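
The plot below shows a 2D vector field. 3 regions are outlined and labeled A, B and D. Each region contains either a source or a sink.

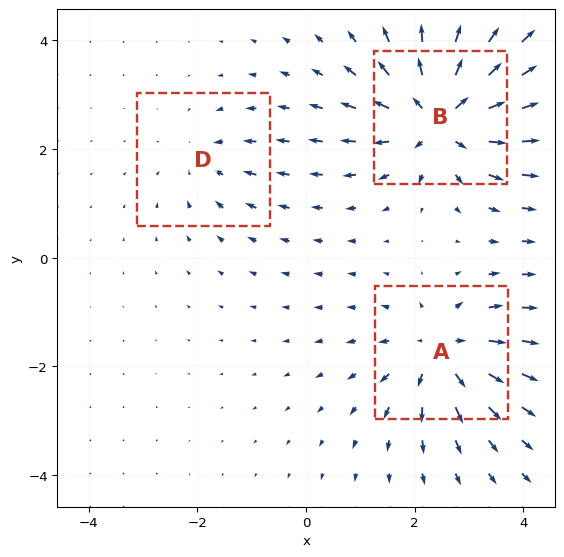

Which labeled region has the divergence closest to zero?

D

Divergence at each region's feature centre — A: about +4, B: about +6, D: about -2. Region D is closest to zero.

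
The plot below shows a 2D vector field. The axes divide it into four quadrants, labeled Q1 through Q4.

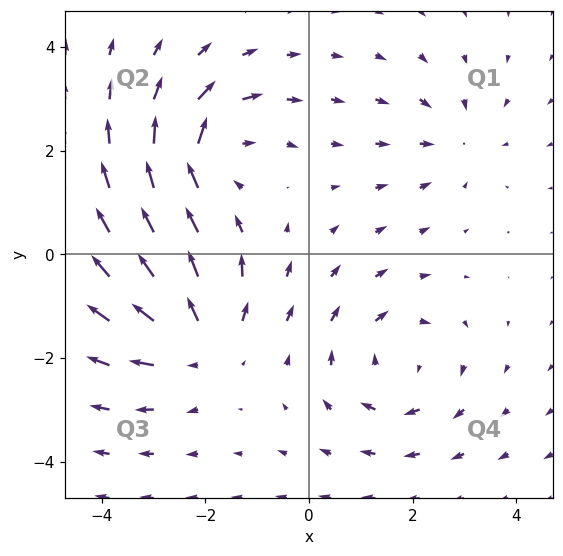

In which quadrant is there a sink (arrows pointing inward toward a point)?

Q1

The sink sits at approximately (2.9, 2.2), which lies in quadrant Q1. The divergence there is about -3, negative as expected for a sink.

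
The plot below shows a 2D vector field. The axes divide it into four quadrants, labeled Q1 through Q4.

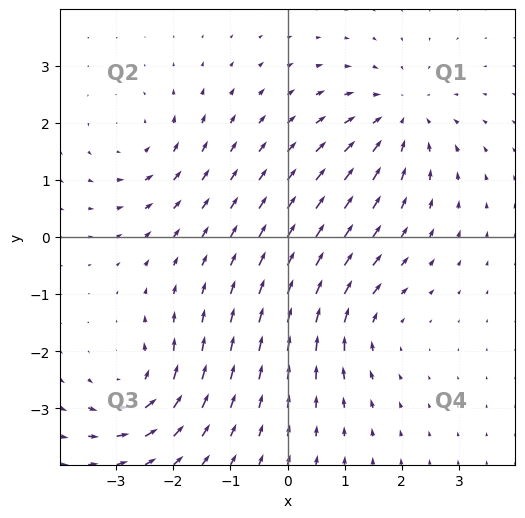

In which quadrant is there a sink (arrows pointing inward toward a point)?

Q1

The sink sits at approximately (2.0, 2.1), which lies in quadrant Q1. The divergence there is about -5, negative as expected for a sink.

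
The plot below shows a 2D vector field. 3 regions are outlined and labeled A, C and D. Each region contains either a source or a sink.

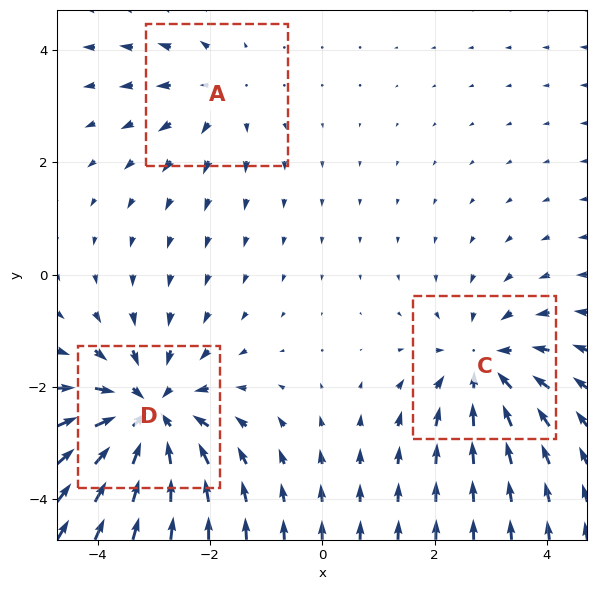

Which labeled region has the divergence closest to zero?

Divergence at each region's feature centre — A: about +2, C: about -3, D: about -5. Region A is closest to zero.

A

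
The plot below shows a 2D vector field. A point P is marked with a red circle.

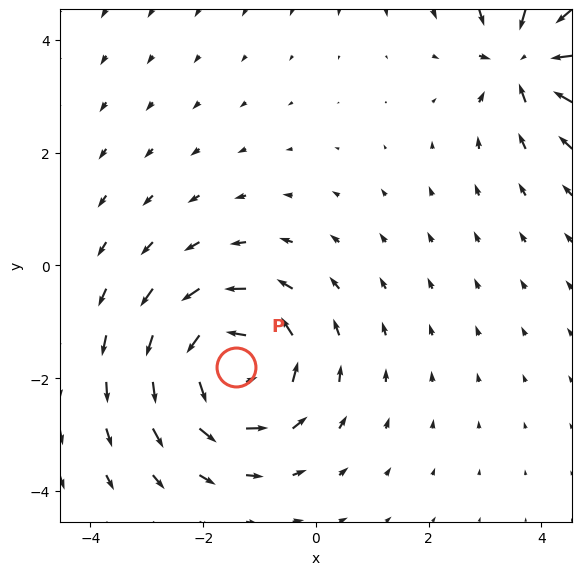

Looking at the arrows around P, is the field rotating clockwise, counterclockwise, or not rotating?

Near P at (-1.4, -1.8) the arrows circulate counterclockwise. The curl (z-component) there is about +5; positive curl means counterclockwise rotation.

counterclockwise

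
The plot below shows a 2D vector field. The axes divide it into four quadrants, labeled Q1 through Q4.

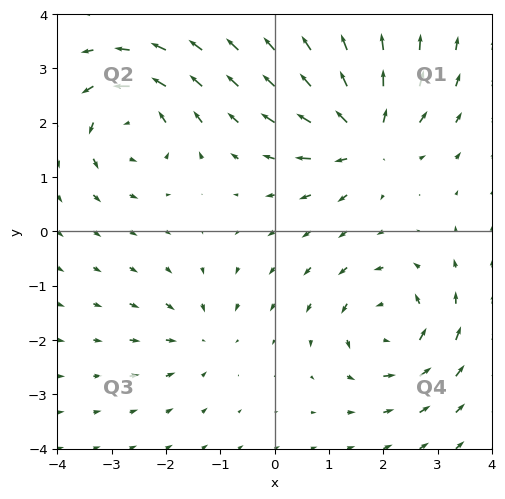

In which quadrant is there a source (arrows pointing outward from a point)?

The source sits at approximately (1.7, 1.7), which lies in quadrant Q1. The divergence there is about +7, positive as expected for a source.

Q1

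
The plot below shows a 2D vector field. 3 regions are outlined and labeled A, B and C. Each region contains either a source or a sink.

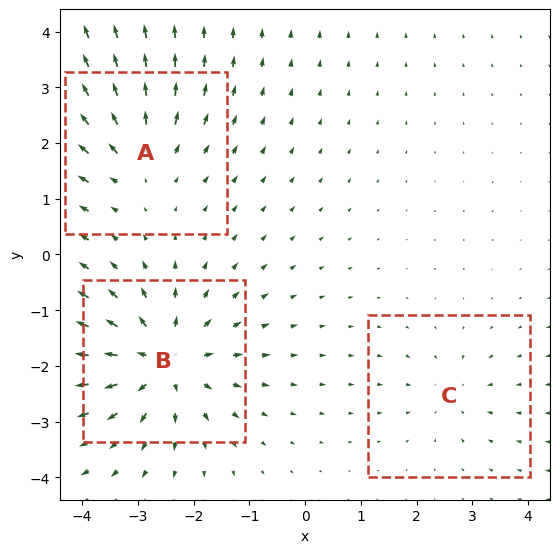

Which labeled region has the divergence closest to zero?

Divergence at each region's feature centre — A: about +3, B: about +5, C: about -2. Region C is closest to zero.

C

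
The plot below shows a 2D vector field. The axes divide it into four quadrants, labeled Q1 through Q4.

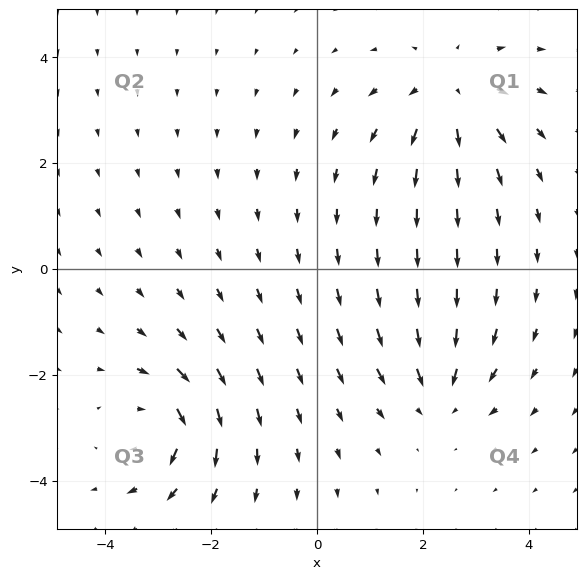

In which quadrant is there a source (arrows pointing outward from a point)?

The source sits at approximately (2.5, 3.3), which lies in quadrant Q1. The divergence there is about +4, positive as expected for a source.

Q1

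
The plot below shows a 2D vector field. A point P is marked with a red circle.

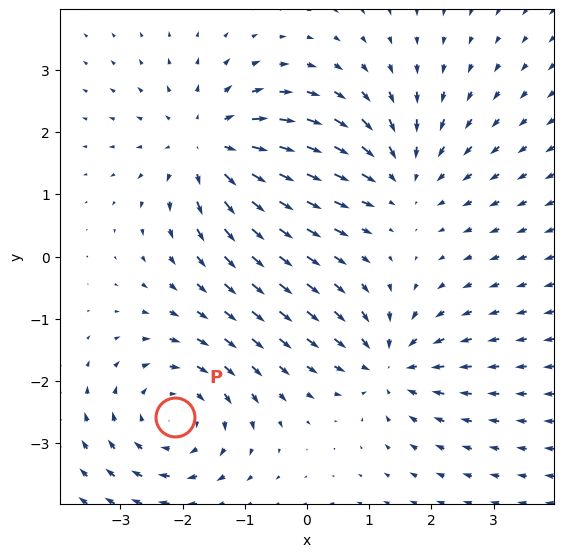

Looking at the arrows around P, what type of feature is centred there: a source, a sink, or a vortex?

vortex

At P (-2.1, -2.6) the arrows circulate clockwise. Divergence ≈0, curl about -4 — near-zero divergence with nonzero curl is a vortex.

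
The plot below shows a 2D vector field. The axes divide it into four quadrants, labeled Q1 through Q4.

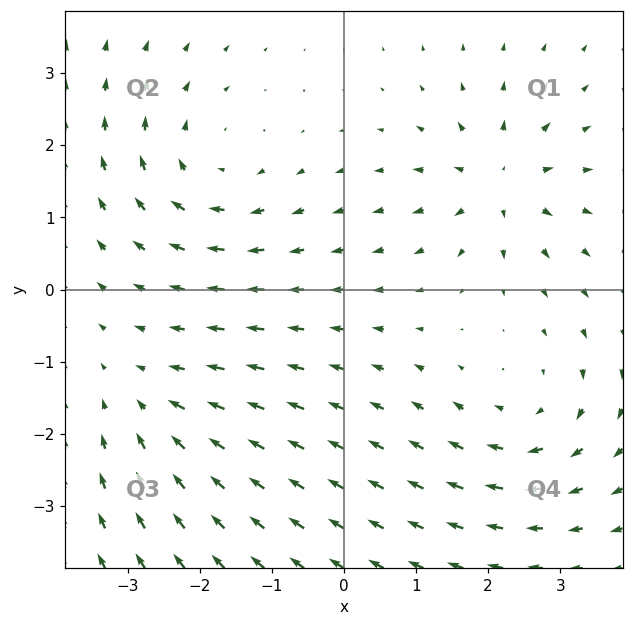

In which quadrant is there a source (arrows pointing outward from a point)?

The source sits at approximately (2.2, 1.5), which lies in quadrant Q1. The divergence there is about +4, positive as expected for a source.

Q1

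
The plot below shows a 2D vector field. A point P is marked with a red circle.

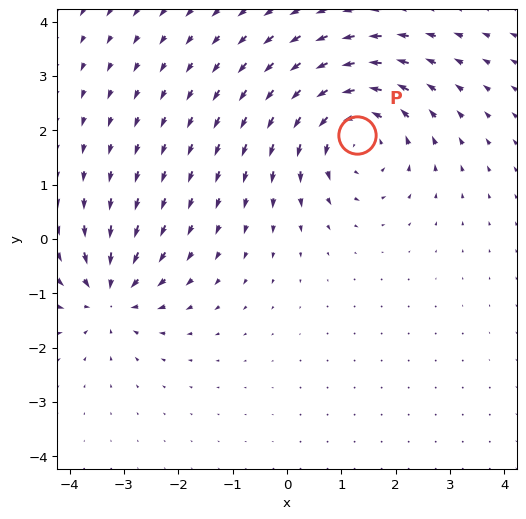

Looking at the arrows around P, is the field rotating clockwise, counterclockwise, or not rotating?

counterclockwise

Near P at (1.3, 1.9) the arrows circulate counterclockwise. The curl (z-component) there is about +4; positive curl means counterclockwise rotation.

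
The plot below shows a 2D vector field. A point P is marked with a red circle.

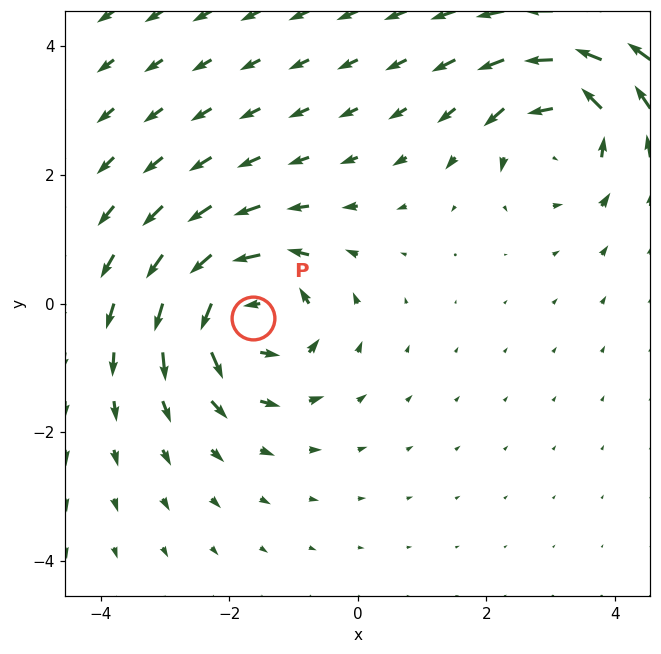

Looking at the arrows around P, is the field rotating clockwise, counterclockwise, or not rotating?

counterclockwise

Near P at (-1.6, -0.2) the arrows circulate counterclockwise. The curl (z-component) there is about +5; positive curl means counterclockwise rotation.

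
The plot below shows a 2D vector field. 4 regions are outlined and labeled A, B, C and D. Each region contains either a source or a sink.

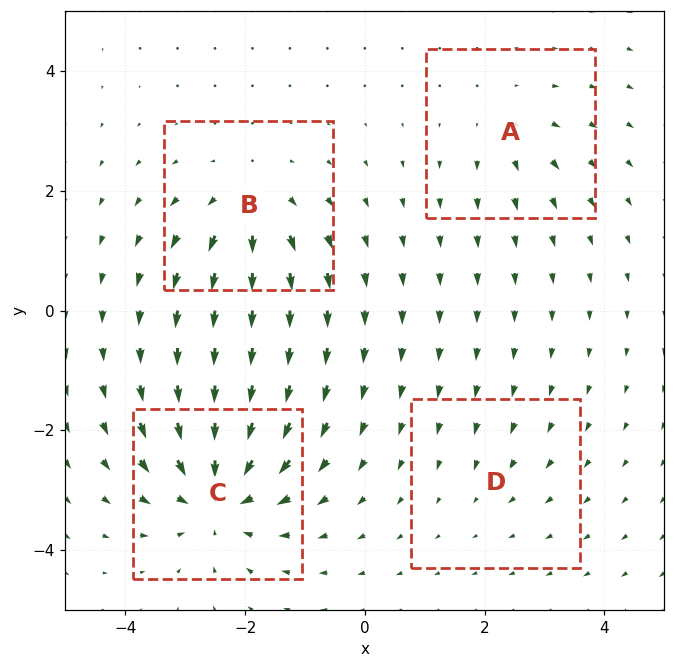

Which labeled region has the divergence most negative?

C

Divergence at each region's feature centre — A: about +3, B: about +5, C: about -7, D: about -2. Region C is most negative.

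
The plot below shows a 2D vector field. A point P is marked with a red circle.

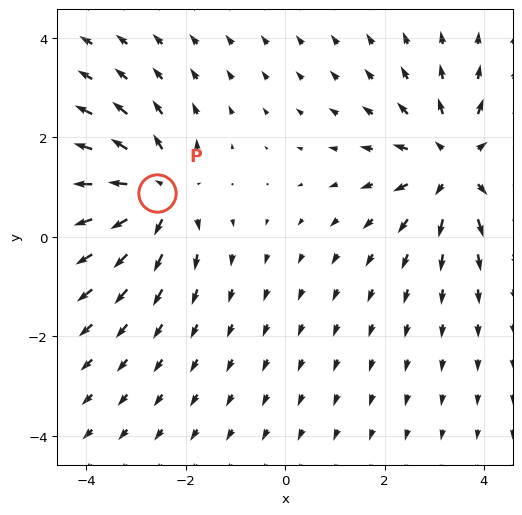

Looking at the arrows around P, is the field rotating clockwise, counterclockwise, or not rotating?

Near P at (-2.6, 0.9) the arrows show no circulation. The curl there is ≈0.

not rotating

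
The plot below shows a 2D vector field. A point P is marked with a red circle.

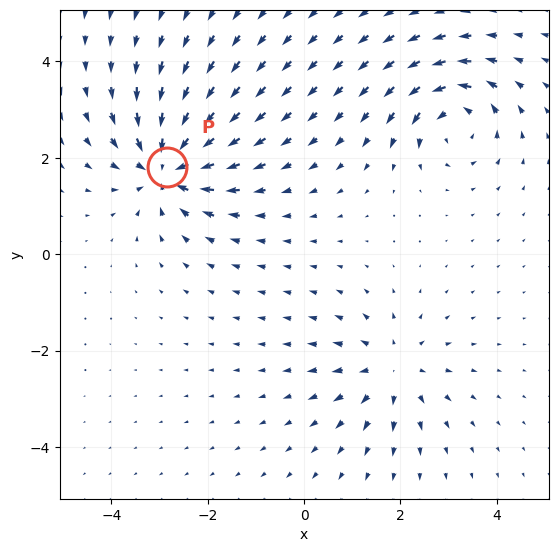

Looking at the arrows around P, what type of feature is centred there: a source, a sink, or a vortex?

sink

At P (-2.8, 1.8) the arrows converge inward. Divergence about -5, curl ≈0 — negative divergence with near-zero curl is a sink.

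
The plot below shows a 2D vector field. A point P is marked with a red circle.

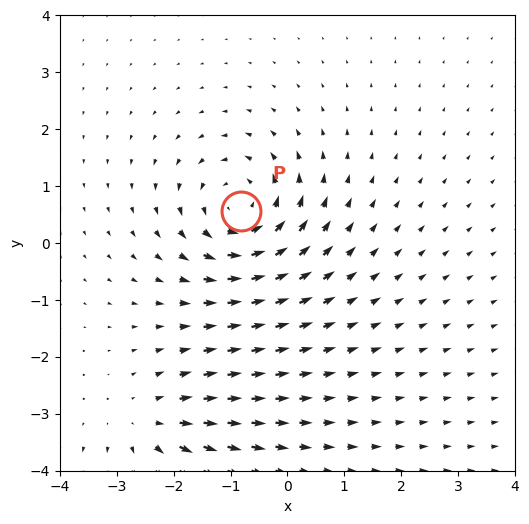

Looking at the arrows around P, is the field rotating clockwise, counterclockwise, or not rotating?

Near P at (-0.8, 0.6) the arrows circulate counterclockwise. The curl (z-component) there is about +4; positive curl means counterclockwise rotation.

counterclockwise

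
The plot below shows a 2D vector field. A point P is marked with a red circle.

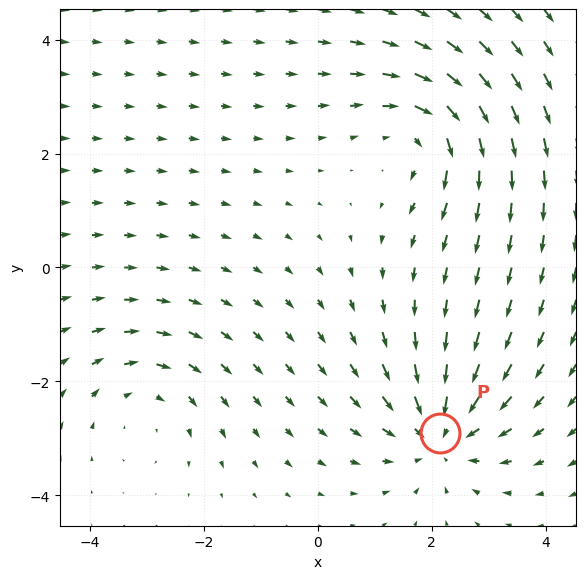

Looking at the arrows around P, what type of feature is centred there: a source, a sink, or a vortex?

sink

At P (2.1, -2.9) the arrows converge inward. Divergence about -4, curl ≈0 — negative divergence with near-zero curl is a sink.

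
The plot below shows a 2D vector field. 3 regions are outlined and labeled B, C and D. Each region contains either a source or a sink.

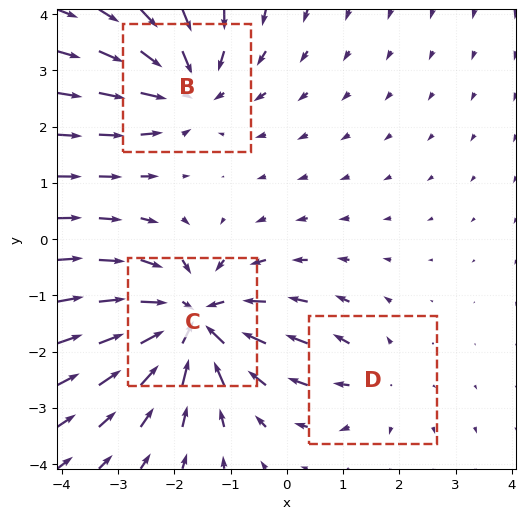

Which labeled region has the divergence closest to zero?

Divergence at each region's feature centre — B: about -4, C: about -5, D: about +2. Region D is closest to zero.

D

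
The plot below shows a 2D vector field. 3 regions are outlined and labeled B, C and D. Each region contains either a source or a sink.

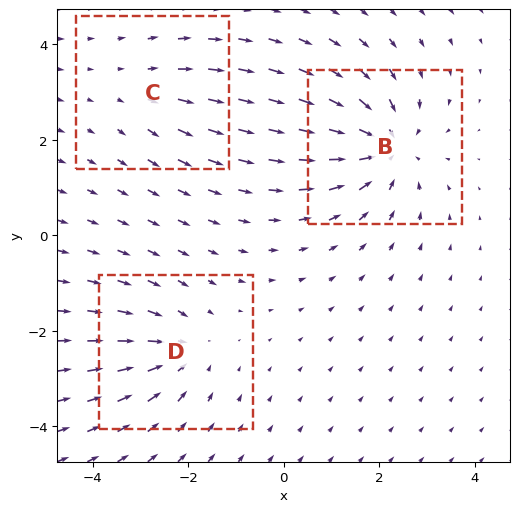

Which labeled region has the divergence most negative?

Divergence at each region's feature centre — B: about -4, C: about +2, D: about -3. Region B is most negative.

B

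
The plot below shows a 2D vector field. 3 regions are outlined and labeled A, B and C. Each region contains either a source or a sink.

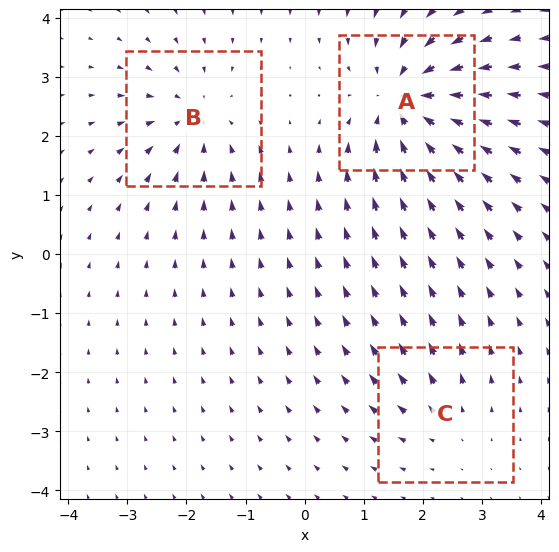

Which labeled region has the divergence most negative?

Divergence at each region's feature centre — A: about -6, B: about -4, C: about +2. Region A is most negative.

A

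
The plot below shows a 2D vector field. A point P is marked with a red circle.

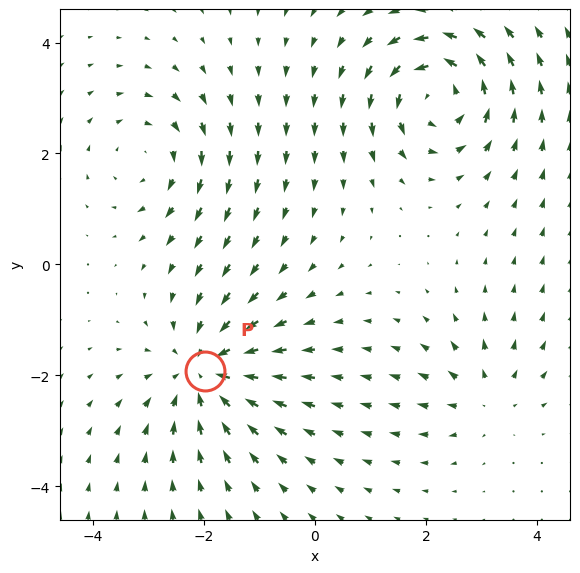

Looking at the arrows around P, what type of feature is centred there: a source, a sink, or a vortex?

sink

At P (-2.0, -1.9) the arrows converge inward. Divergence about -5, curl ≈0 — negative divergence with near-zero curl is a sink.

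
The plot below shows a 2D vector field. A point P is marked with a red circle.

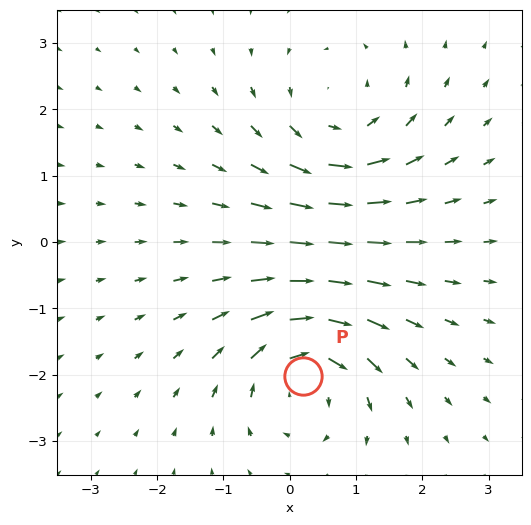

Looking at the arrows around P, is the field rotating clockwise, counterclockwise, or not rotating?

clockwise

Near P at (0.2, -2.0) the arrows circulate clockwise. The curl (z-component) there is about -6; negative curl means clockwise rotation.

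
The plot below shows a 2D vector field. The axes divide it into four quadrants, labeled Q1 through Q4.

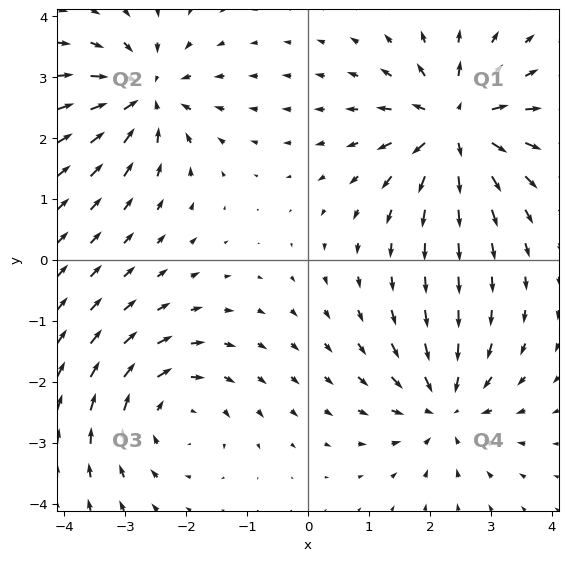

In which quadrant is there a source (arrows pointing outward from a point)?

The source sits at approximately (2.4, 2.2), which lies in quadrant Q1. The divergence there is about +7, positive as expected for a source.

Q1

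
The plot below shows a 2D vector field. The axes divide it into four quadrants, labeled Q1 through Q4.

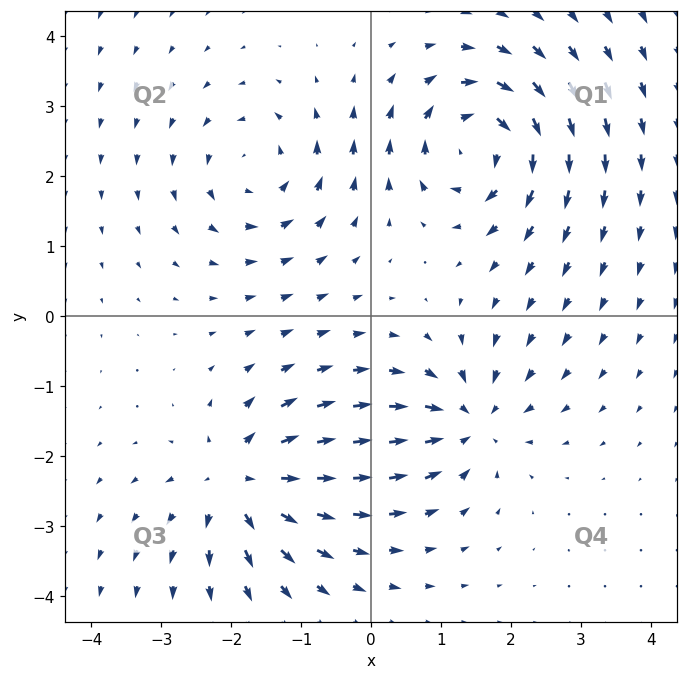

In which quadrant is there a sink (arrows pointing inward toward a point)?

Q4

The sink sits at approximately (1.4, -1.5), which lies in quadrant Q4. The divergence there is about -5, negative as expected for a sink.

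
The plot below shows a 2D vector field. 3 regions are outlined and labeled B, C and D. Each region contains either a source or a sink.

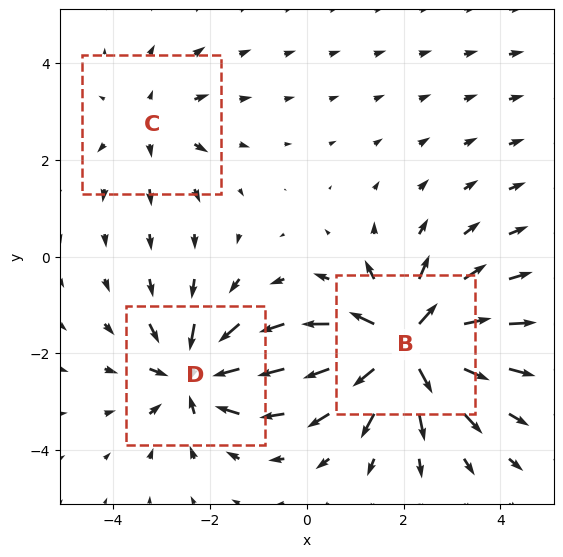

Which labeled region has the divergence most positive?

B

Divergence at each region's feature centre — B: about +6, C: about +2, D: about -4. Region B is most positive.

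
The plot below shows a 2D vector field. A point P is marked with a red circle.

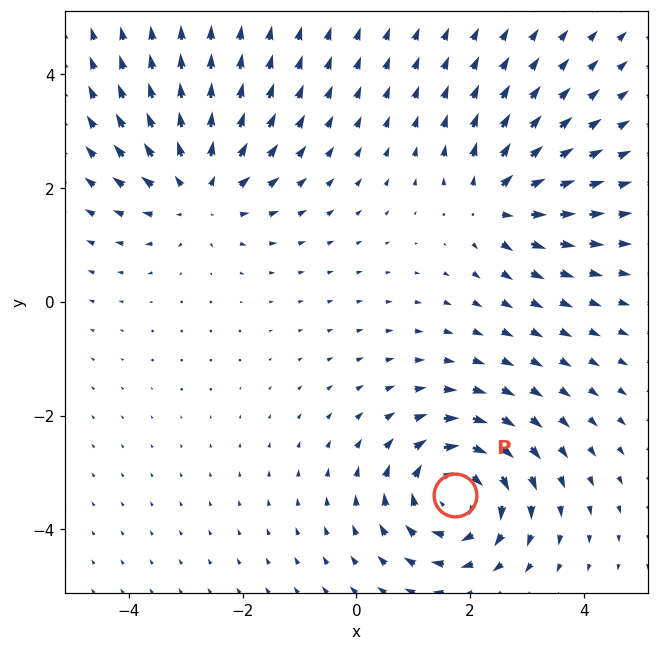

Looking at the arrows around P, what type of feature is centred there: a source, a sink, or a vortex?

vortex

At P (1.7, -3.4) the arrows circulate clockwise. Divergence ≈0, curl about -5 — near-zero divergence with nonzero curl is a vortex.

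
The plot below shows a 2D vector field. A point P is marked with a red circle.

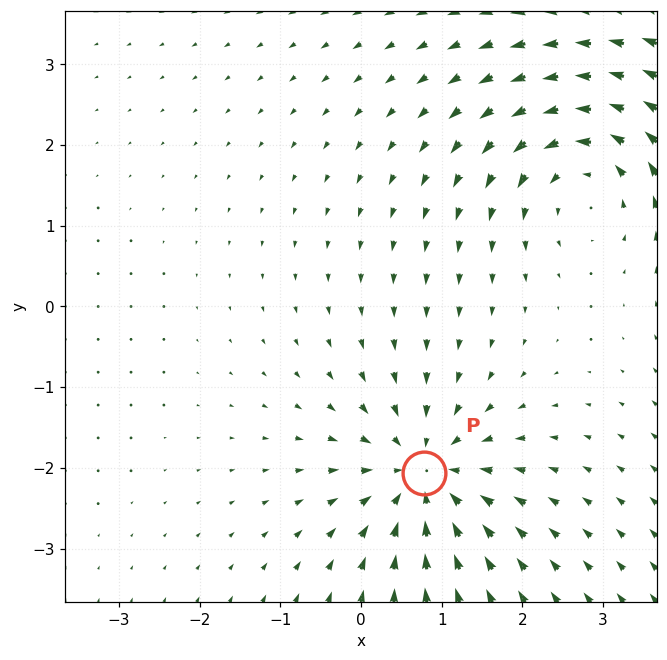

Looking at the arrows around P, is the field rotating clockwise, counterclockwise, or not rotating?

not rotating

Near P at (0.8, -2.1) the arrows show no circulation. The curl there is ≈0.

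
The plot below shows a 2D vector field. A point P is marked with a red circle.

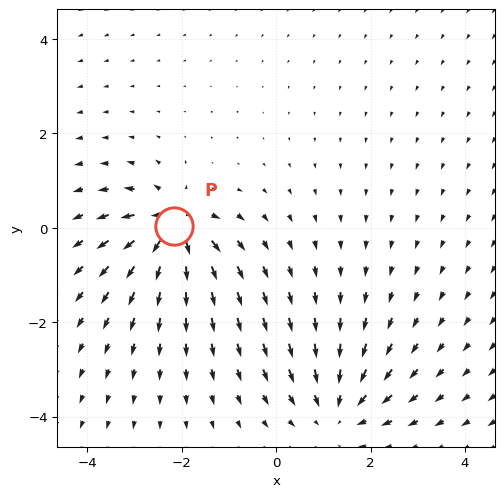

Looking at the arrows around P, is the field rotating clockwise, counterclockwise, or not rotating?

Near P at (-2.2, 0.0) the arrows show no circulation. The curl there is ≈0.

not rotating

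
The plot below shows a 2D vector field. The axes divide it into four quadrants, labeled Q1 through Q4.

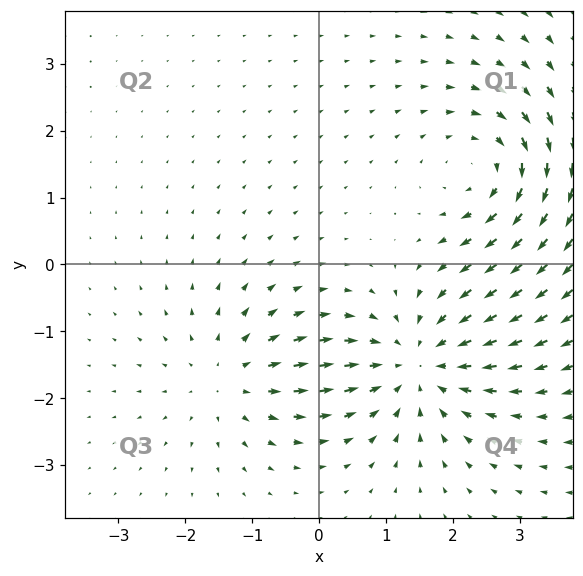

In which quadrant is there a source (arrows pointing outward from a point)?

The source sits at approximately (-1.3, -1.7), which lies in quadrant Q3. The divergence there is about +3, positive as expected for a source.

Q3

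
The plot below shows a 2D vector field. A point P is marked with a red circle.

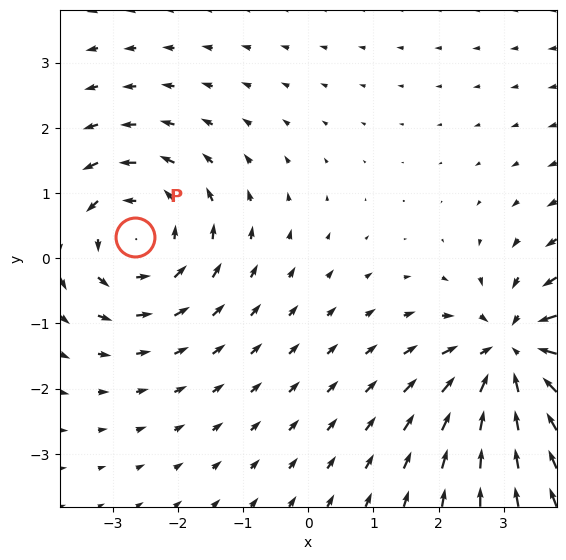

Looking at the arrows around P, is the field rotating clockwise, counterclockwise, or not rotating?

counterclockwise

Near P at (-2.7, 0.3) the arrows circulate counterclockwise. The curl (z-component) there is about +4; positive curl means counterclockwise rotation.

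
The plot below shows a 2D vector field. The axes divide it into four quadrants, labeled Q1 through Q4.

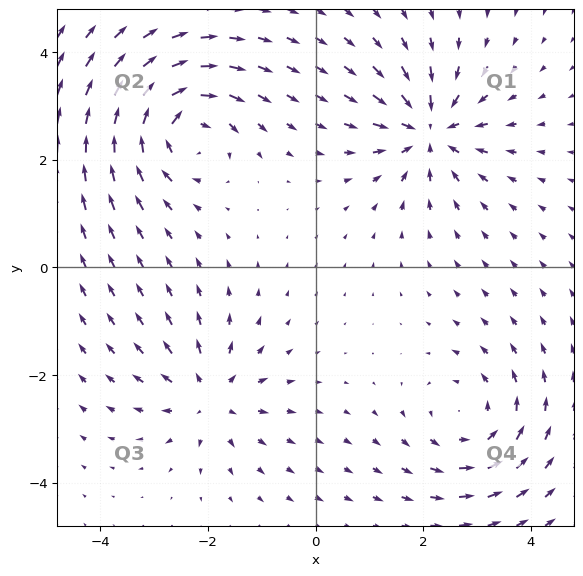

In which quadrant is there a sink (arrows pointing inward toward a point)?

The sink sits at approximately (2.1, 2.5), which lies in quadrant Q1. The divergence there is about -6, negative as expected for a sink.

Q1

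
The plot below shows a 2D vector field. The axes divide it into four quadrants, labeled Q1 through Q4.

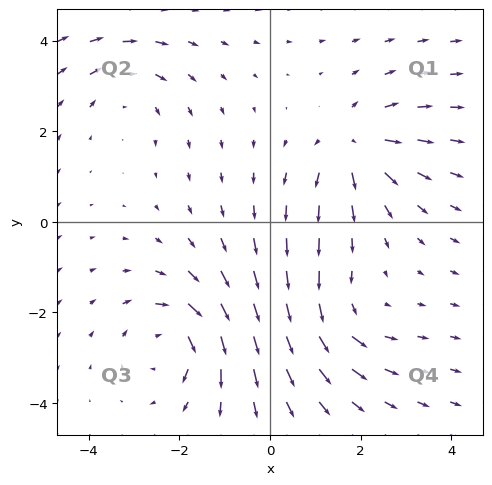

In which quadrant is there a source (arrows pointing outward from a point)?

Q1

The source sits at approximately (1.9, 1.7), which lies in quadrant Q1. The divergence there is about +4, positive as expected for a source.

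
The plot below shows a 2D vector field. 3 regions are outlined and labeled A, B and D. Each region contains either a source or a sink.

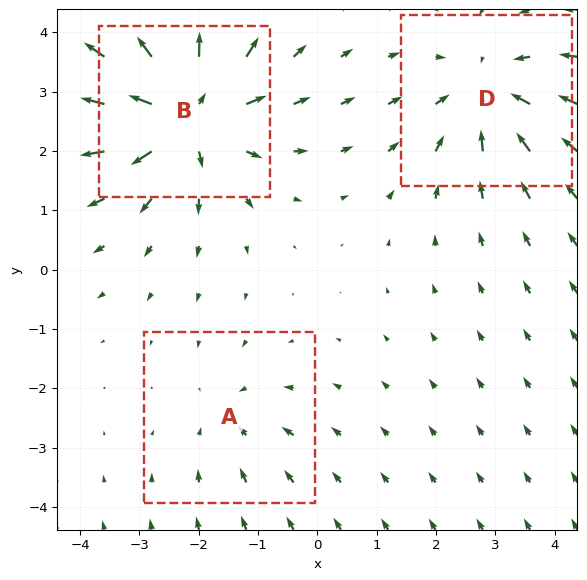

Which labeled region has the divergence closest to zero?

Divergence at each region's feature centre — A: about -2, B: about +5, D: about -3. Region A is closest to zero.

A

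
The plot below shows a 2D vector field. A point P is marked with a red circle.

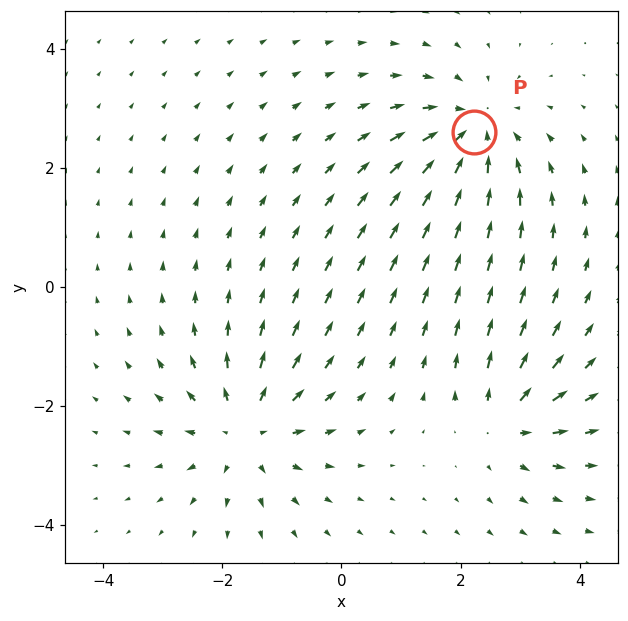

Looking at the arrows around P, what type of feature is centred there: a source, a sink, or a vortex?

At P (2.2, 2.6) the arrows converge inward. Divergence about -5, curl ≈0 — negative divergence with near-zero curl is a sink.

sink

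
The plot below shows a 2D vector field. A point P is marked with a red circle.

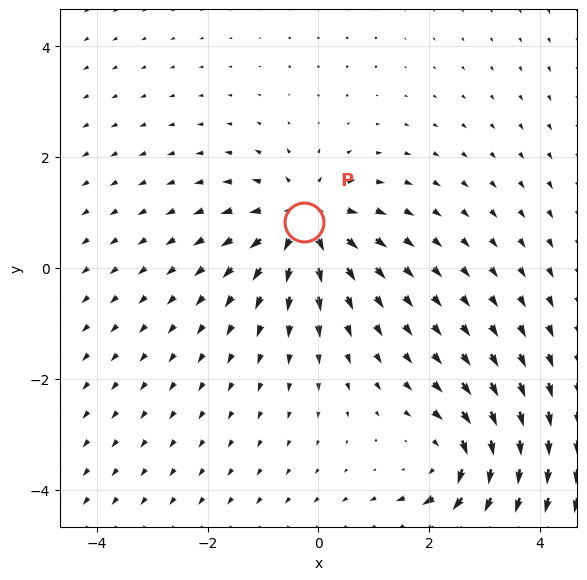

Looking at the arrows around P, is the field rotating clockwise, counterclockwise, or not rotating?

Near P at (-0.3, 0.8) the arrows show no circulation. The curl there is ≈0.

not rotating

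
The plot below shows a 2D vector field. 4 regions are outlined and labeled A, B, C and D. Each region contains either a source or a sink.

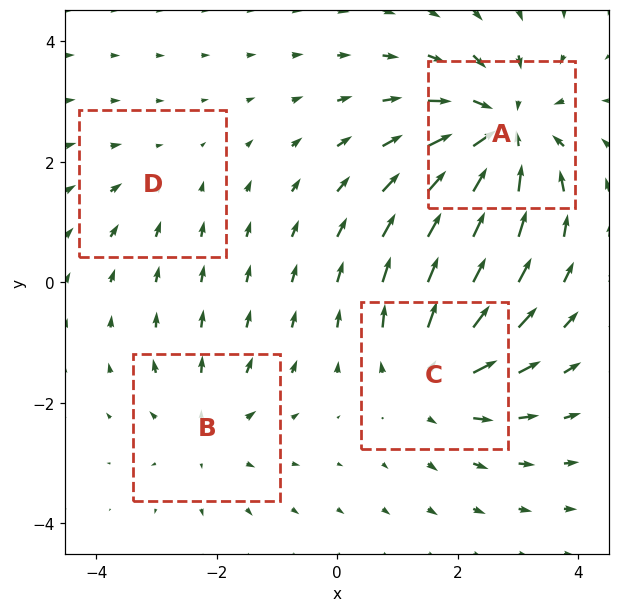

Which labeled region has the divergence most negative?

Divergence at each region's feature centre — A: about -7, B: about +3, C: about +5, D: about -2. Region A is most negative.

A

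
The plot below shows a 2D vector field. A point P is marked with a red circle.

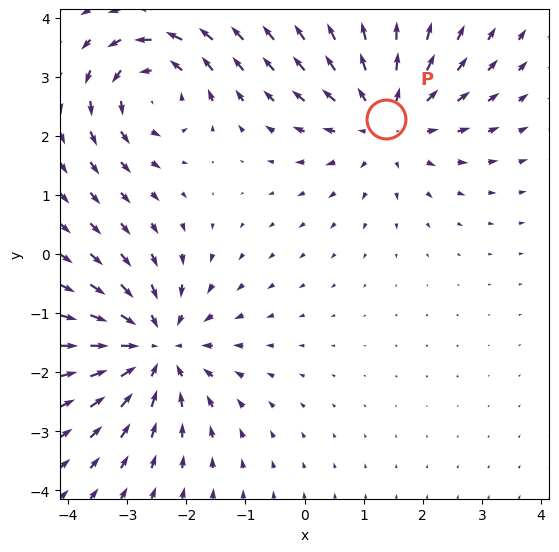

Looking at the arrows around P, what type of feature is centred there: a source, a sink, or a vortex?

At P (1.4, 2.3) the arrows spread outward. Divergence about +4, curl ≈0 — positive divergence with near-zero curl is a source.

source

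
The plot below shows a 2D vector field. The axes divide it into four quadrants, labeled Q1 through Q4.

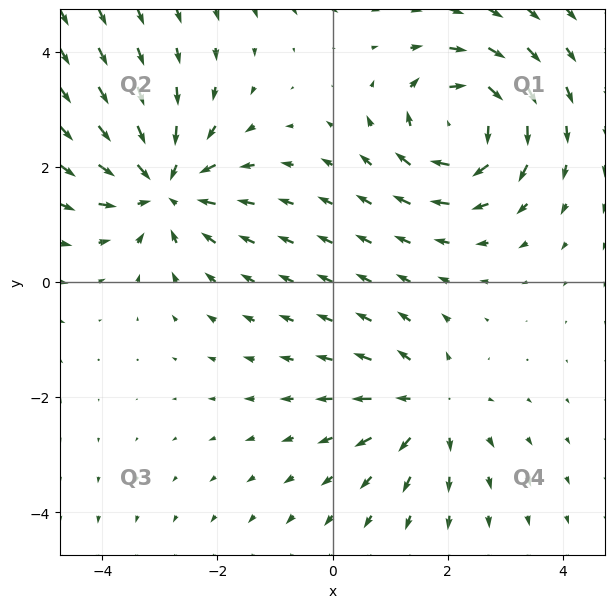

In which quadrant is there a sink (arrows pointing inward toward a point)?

The sink sits at approximately (-2.9, 1.6), which lies in quadrant Q2. The divergence there is about -4, negative as expected for a sink.

Q2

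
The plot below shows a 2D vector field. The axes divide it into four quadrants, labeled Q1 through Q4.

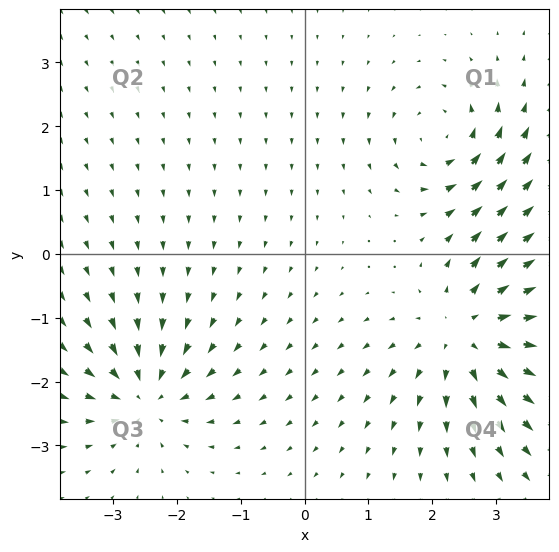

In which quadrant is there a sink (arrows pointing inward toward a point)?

The sink sits at approximately (-2.5, -2.2), which lies in quadrant Q3. The divergence there is about -5, negative as expected for a sink.

Q3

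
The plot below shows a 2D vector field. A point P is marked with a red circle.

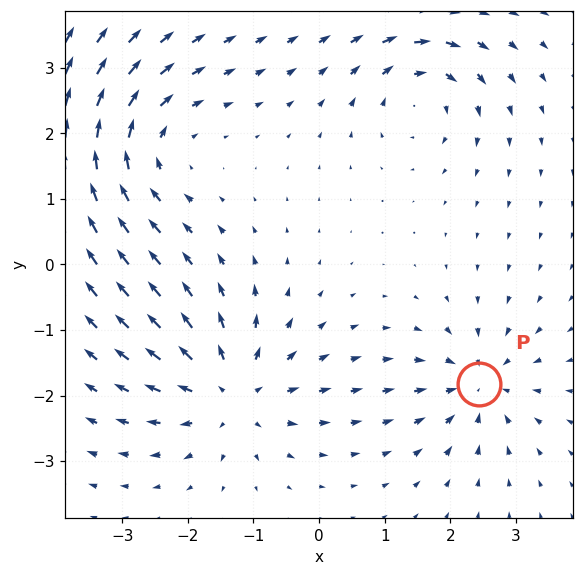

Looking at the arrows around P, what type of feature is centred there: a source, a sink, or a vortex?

At P (2.4, -1.8) the arrows converge inward. Divergence about -5, curl ≈0 — negative divergence with near-zero curl is a sink.

sink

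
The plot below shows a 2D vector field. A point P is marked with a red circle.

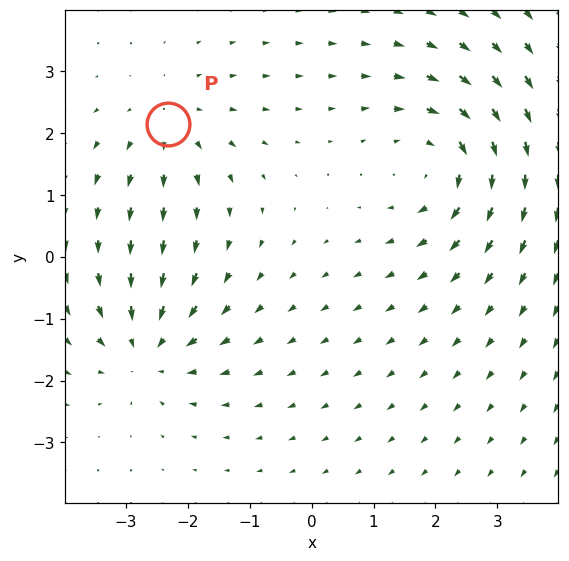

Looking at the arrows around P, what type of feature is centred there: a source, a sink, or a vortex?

At P (-2.3, 2.1) the arrows spread outward. Divergence about +3, curl ≈0 — positive divergence with near-zero curl is a source.

source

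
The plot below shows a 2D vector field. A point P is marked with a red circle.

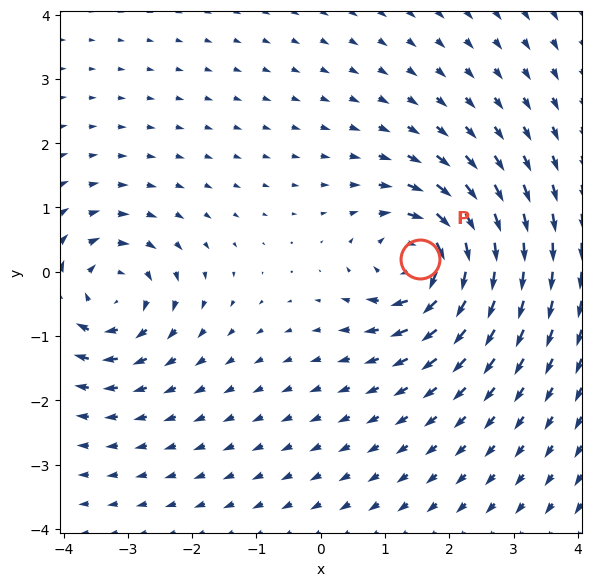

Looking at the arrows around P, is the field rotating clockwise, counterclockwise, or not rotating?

Near P at (1.5, 0.2) the arrows circulate clockwise. The curl (z-component) there is about -6; negative curl means clockwise rotation.

clockwise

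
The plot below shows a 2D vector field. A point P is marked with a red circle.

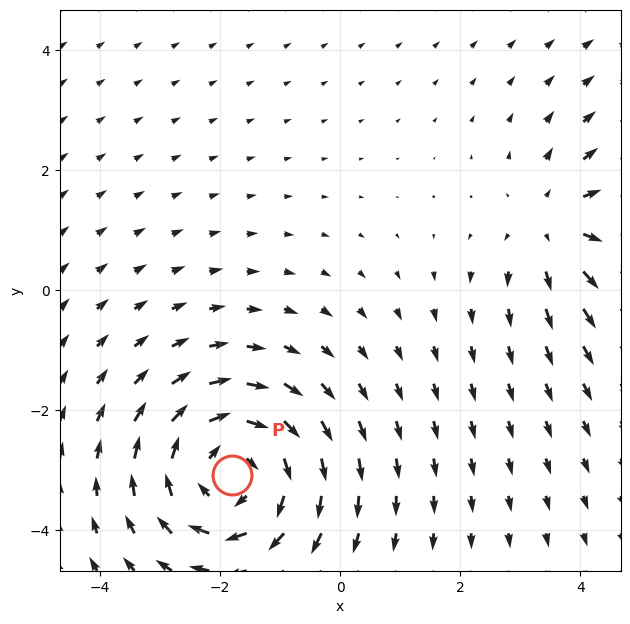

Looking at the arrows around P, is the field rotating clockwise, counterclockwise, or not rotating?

Near P at (-1.8, -3.1) the arrows circulate clockwise. The curl (z-component) there is about -4; negative curl means clockwise rotation.

clockwise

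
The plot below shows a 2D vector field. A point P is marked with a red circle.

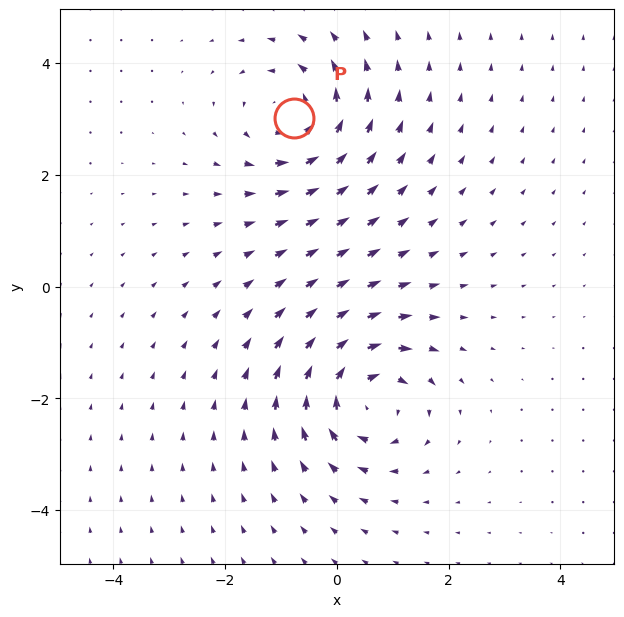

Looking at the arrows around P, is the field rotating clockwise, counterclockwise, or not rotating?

counterclockwise

Near P at (-0.8, 3.0) the arrows circulate counterclockwise. The curl (z-component) there is about +4; positive curl means counterclockwise rotation.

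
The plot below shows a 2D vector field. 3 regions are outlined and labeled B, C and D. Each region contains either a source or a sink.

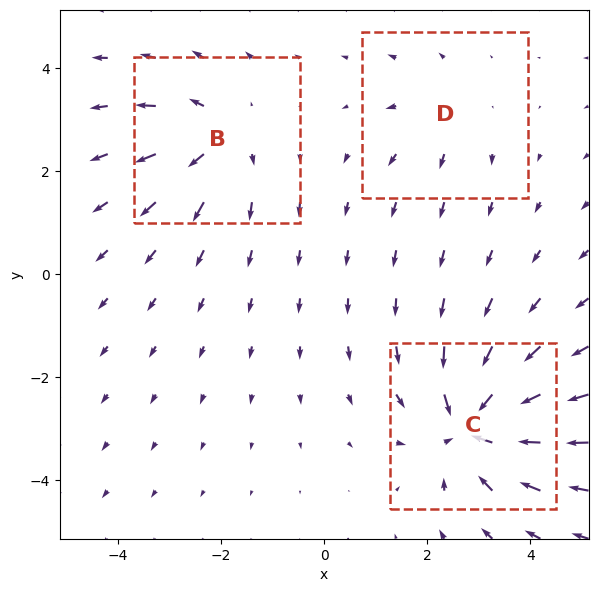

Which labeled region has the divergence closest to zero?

D

Divergence at each region's feature centre — B: about +4, C: about -6, D: about +2. Region D is closest to zero.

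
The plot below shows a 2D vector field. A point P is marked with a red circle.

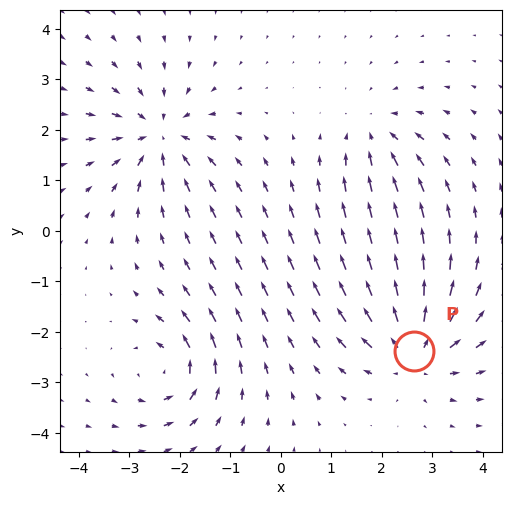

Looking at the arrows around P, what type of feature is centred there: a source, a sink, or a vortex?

source

At P (2.6, -2.4) the arrows spread outward. Divergence about +6, curl ≈0 — positive divergence with near-zero curl is a source.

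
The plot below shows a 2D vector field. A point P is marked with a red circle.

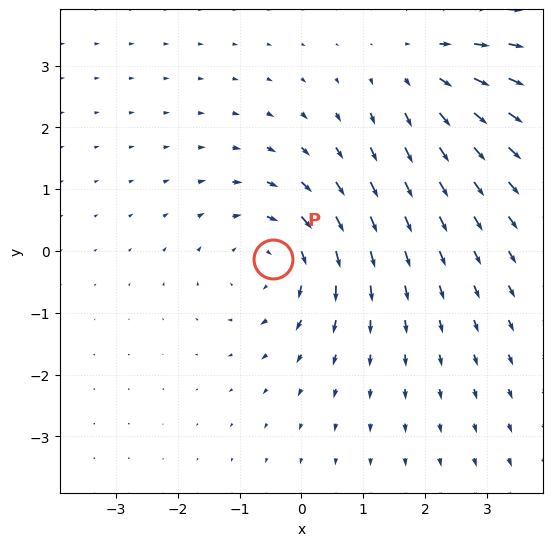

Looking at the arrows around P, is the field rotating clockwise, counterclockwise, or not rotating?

clockwise

Near P at (-0.5, -0.1) the arrows circulate clockwise. The curl (z-component) there is about -3; negative curl means clockwise rotation.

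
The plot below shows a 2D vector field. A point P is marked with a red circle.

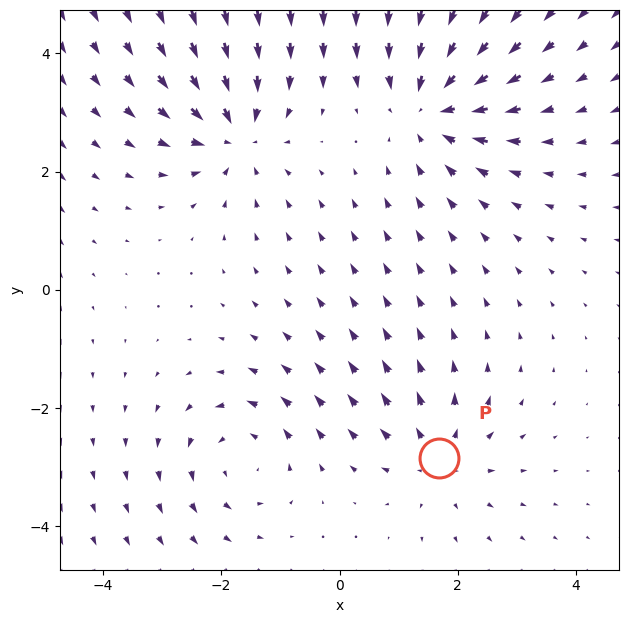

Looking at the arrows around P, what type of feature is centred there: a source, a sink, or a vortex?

At P (1.7, -2.9) the arrows spread outward. Divergence about +3, curl ≈0 — positive divergence with near-zero curl is a source.

source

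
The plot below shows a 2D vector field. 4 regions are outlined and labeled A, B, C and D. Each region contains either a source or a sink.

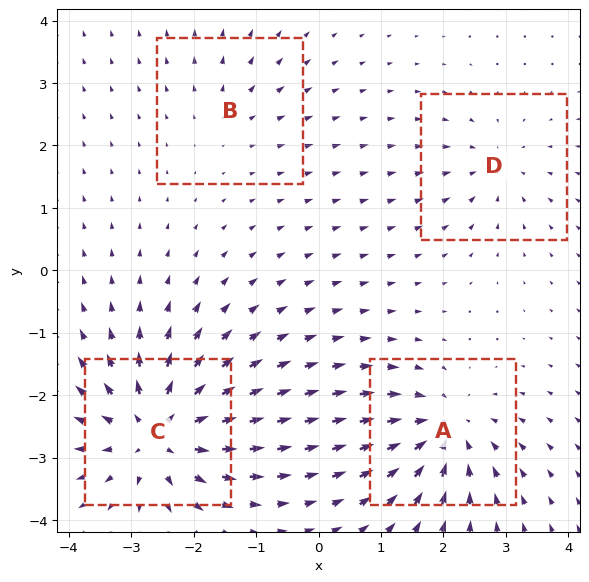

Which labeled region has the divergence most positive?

C

Divergence at each region's feature centre — A: about -6, B: about +3, C: about +8, D: about -4. Region C is most positive.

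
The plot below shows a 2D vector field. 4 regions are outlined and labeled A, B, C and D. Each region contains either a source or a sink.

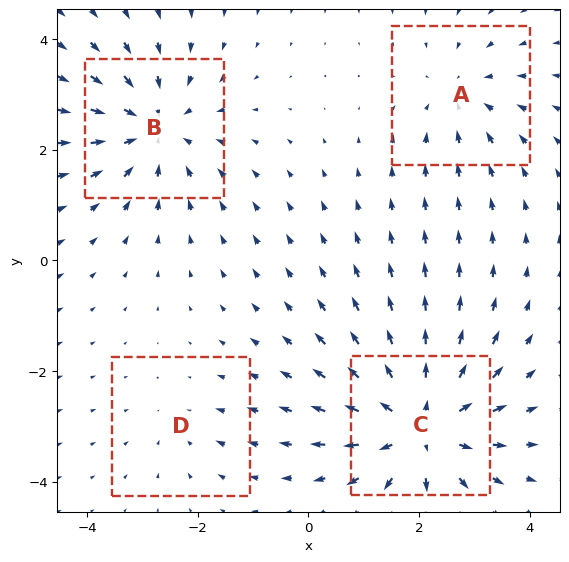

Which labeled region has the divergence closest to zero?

D

Divergence at each region's feature centre — A: about -3, B: about -5, C: about +6, D: about -2. Region D is closest to zero.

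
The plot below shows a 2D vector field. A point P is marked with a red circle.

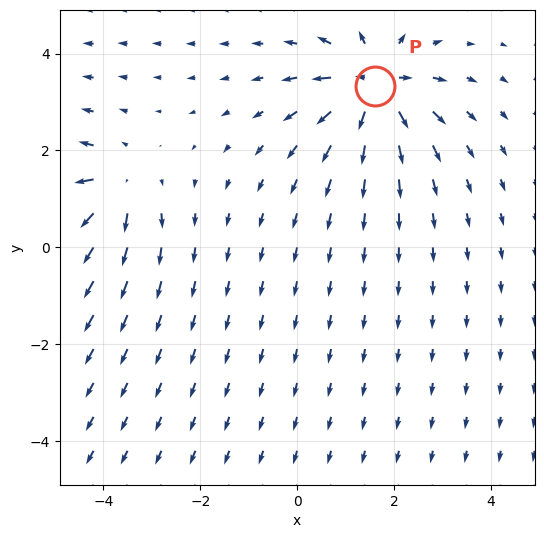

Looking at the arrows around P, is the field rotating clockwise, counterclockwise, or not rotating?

not rotating

Near P at (1.6, 3.3) the arrows show no circulation. The curl there is ≈0.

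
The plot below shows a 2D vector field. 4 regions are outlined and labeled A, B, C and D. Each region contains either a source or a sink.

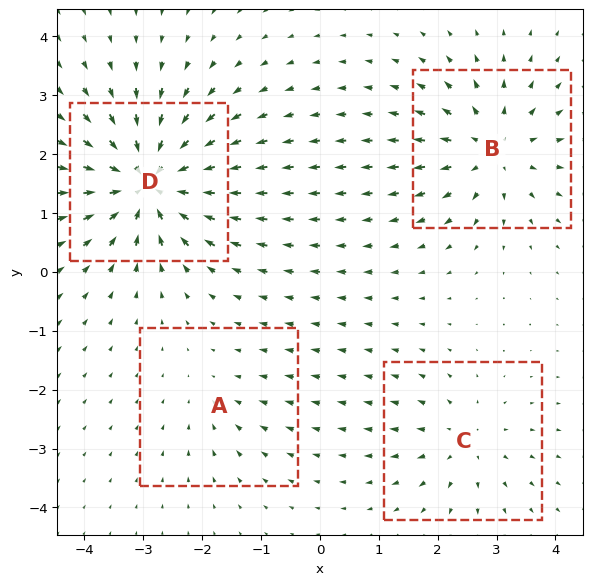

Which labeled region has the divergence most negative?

D

Divergence at each region's feature centre — A: about -2, B: about +5, C: about +4, D: about -8. Region D is most negative.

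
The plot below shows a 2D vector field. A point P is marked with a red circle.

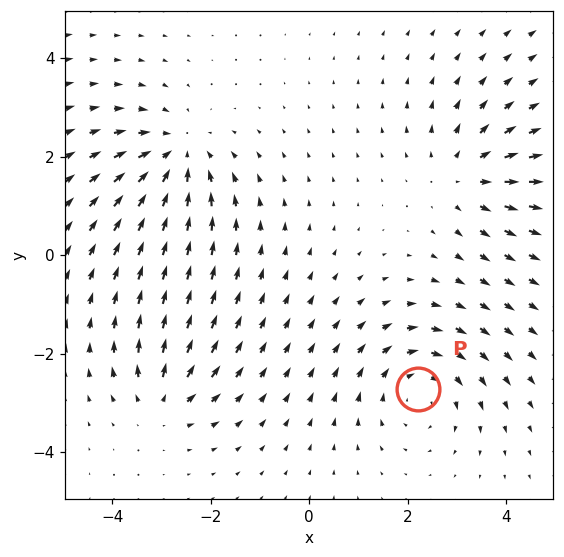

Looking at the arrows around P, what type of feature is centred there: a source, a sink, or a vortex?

vortex

At P (2.2, -2.7) the arrows circulate clockwise. Divergence ≈0, curl about -4 — near-zero divergence with nonzero curl is a vortex.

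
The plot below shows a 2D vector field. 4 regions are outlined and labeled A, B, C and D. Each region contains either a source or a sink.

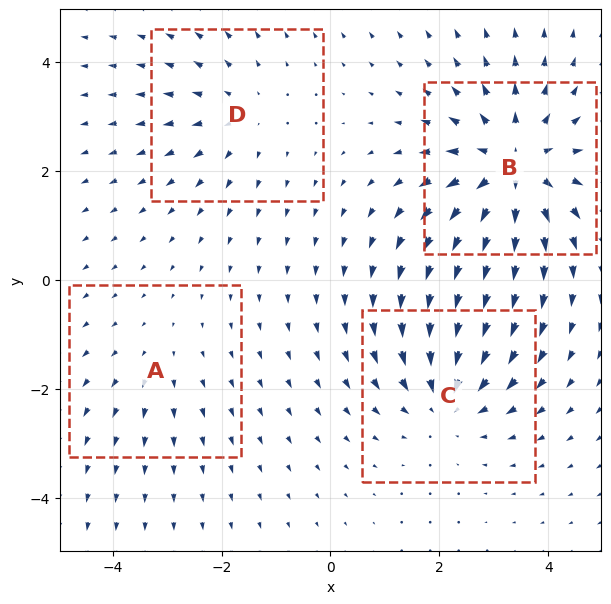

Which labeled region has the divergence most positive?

B

Divergence at each region's feature centre — A: about +2, B: about +6, C: about -4, D: about +3. Region B is most positive.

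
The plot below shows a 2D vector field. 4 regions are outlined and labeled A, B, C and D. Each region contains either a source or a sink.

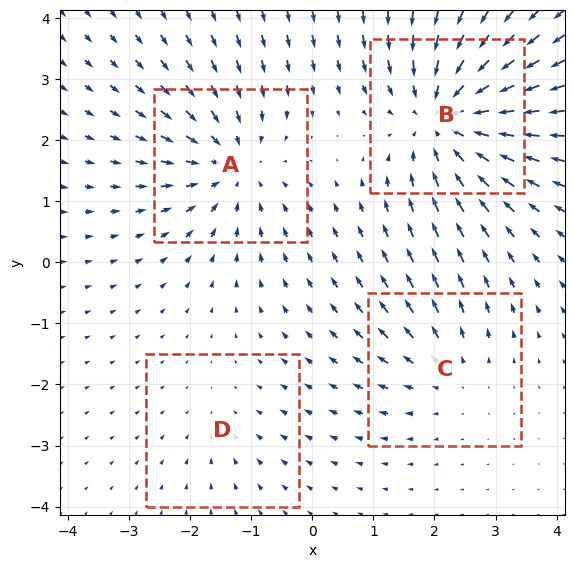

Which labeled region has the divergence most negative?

B

Divergence at each region's feature centre — A: about -5, B: about -7, C: about +3, D: about -2. Region B is most negative.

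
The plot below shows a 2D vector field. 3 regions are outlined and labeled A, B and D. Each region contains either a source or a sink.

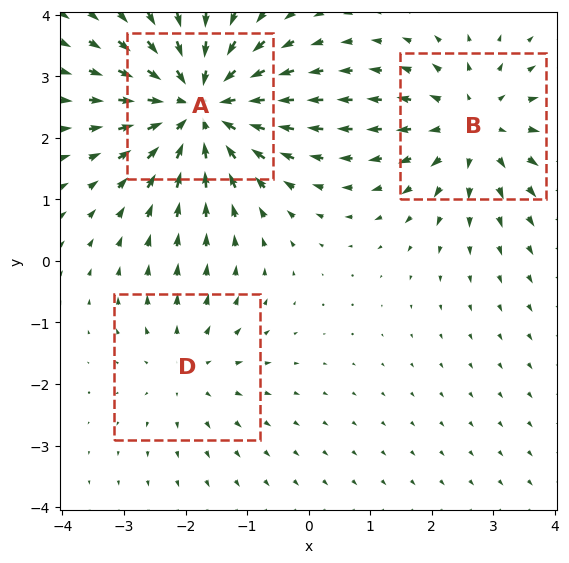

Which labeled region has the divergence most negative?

Divergence at each region's feature centre — A: about -4, B: about +3, D: about +2. Region A is most negative.

A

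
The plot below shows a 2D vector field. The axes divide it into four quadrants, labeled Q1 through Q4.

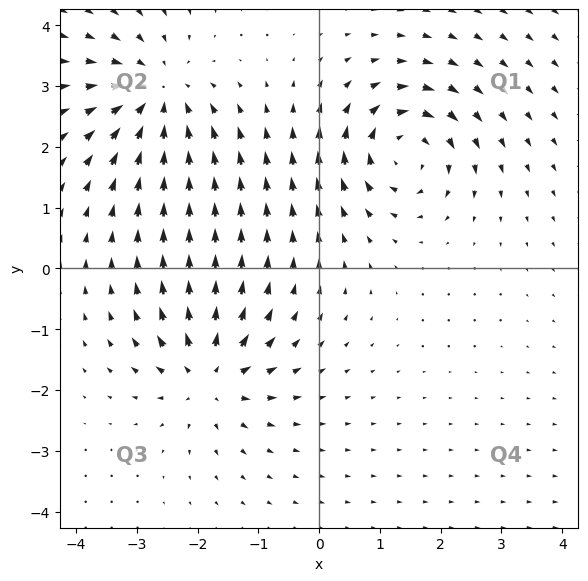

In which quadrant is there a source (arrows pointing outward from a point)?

Q3

The source sits at approximately (-1.8, -1.8), which lies in quadrant Q3. The divergence there is about +5, positive as expected for a source.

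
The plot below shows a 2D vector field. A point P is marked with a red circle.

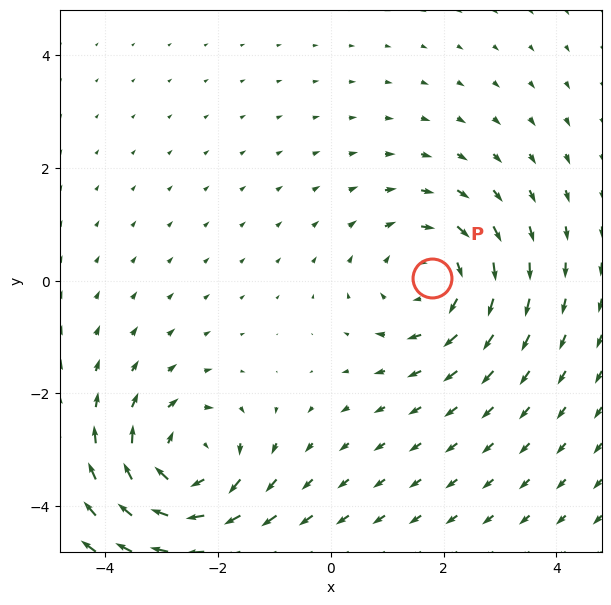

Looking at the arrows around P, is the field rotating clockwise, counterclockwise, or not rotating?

clockwise

Near P at (1.8, 0.0) the arrows circulate clockwise. The curl (z-component) there is about -4; negative curl means clockwise rotation.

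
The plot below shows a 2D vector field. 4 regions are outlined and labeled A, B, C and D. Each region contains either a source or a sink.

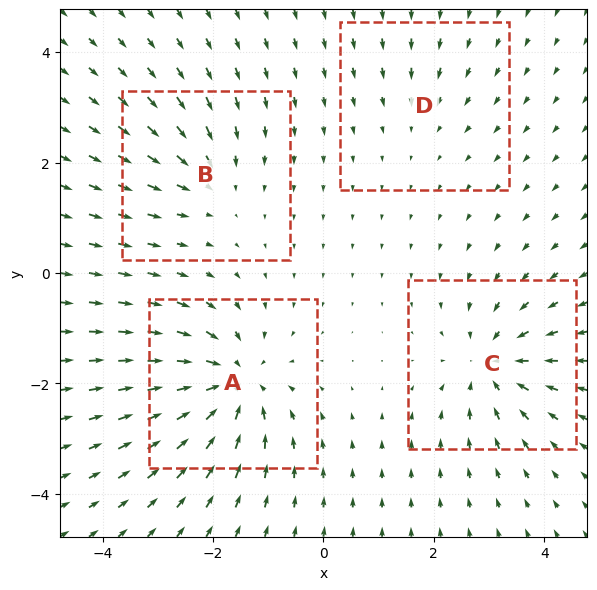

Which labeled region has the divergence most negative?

A

Divergence at each region's feature centre — A: about -7, B: about -4, C: about -6, D: about -2. Region A is most negative.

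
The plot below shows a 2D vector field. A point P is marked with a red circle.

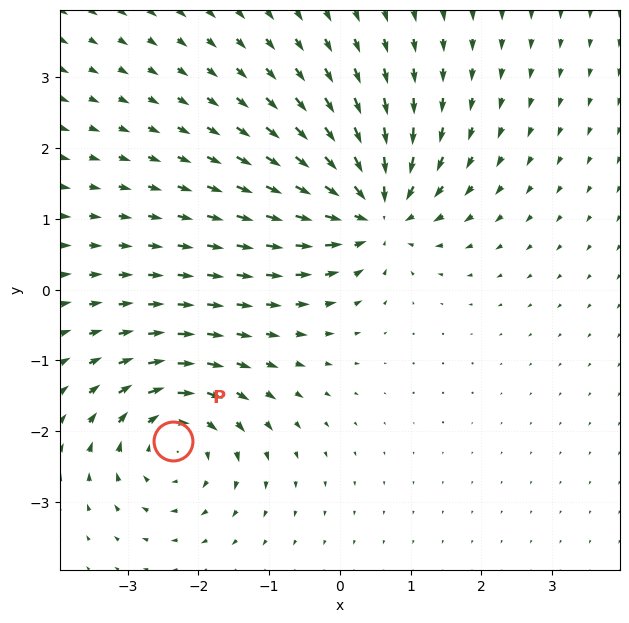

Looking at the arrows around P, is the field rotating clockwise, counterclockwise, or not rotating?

Near P at (-2.4, -2.1) the arrows circulate clockwise. The curl (z-component) there is about -5; negative curl means clockwise rotation.

clockwise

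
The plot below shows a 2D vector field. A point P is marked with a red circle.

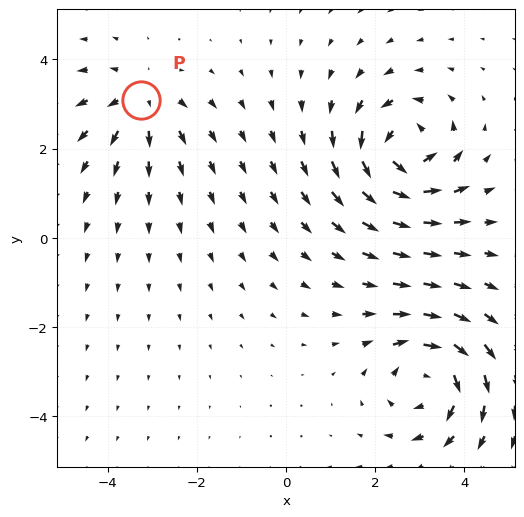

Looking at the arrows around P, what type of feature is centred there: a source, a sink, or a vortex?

At P (-3.3, 3.1) the arrows spread outward. Divergence about +3, curl ≈0 — positive divergence with near-zero curl is a source.

source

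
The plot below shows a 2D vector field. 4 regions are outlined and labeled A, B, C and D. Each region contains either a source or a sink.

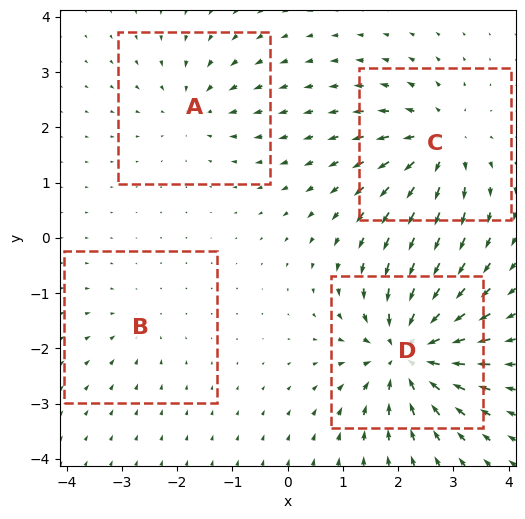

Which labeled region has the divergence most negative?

D

Divergence at each region's feature centre — A: about -4, B: about -2, C: about +6, D: about -8. Region D is most negative.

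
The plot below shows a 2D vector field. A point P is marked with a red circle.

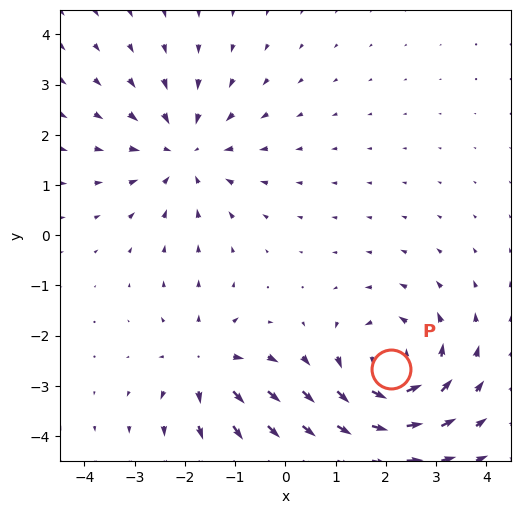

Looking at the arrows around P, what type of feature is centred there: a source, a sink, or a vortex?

vortex

At P (2.1, -2.7) the arrows circulate counterclockwise. Divergence ≈0, curl about +5 — near-zero divergence with nonzero curl is a vortex.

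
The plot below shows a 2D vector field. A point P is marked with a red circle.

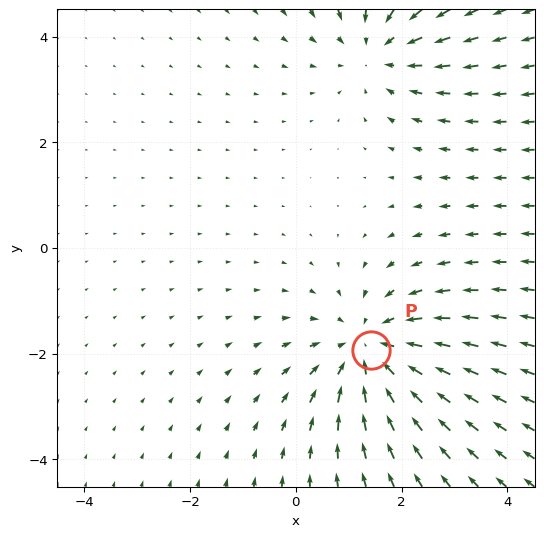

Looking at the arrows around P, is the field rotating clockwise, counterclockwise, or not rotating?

Near P at (1.4, -1.9) the arrows show no circulation. The curl there is ≈0.

not rotating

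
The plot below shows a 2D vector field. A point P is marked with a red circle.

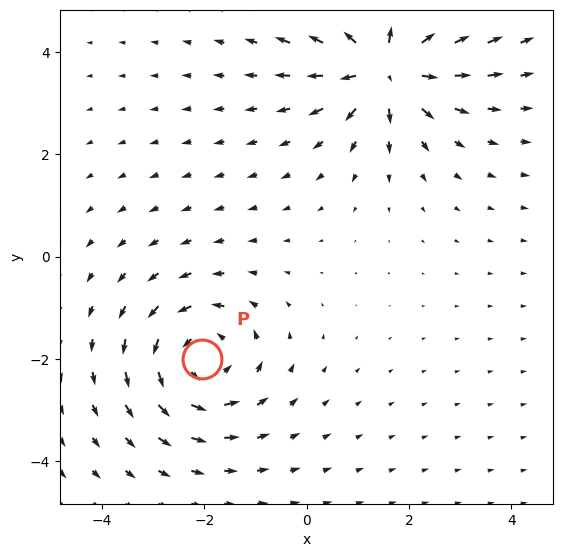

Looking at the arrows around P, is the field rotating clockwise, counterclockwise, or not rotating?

Near P at (-2.0, -2.0) the arrows circulate counterclockwise. The curl (z-component) there is about +3; positive curl means counterclockwise rotation.

counterclockwise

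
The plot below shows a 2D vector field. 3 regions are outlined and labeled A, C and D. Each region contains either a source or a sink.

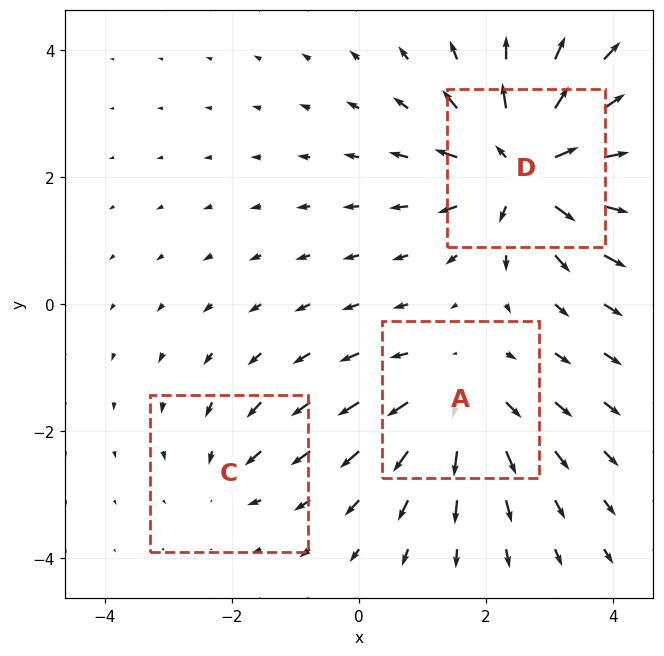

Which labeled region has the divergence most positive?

D

Divergence at each region's feature centre — A: about +3, C: about -2, D: about +5. Region D is most positive.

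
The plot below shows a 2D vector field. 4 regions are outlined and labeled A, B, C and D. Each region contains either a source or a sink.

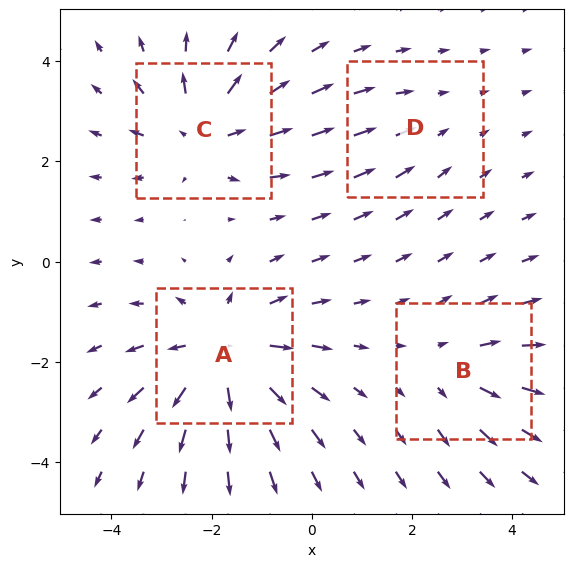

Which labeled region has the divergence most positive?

Divergence at each region's feature centre — A: about +6, B: about +3, C: about +5, D: about -2. Region A is most positive.

A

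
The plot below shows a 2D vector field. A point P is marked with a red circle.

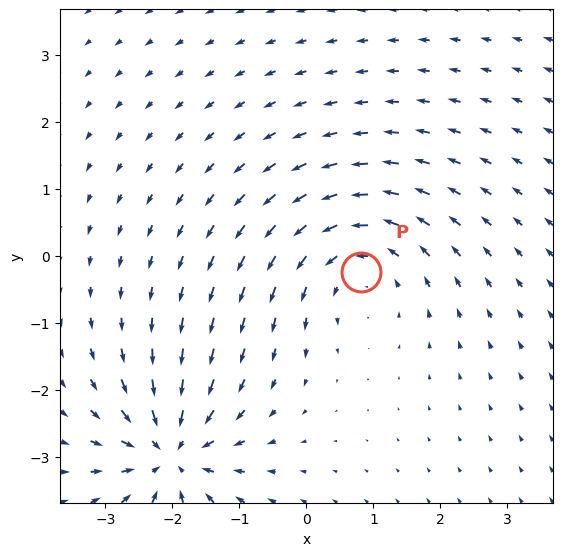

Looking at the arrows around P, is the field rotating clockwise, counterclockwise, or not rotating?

counterclockwise

Near P at (0.8, -0.2) the arrows circulate counterclockwise. The curl (z-component) there is about +4; positive curl means counterclockwise rotation.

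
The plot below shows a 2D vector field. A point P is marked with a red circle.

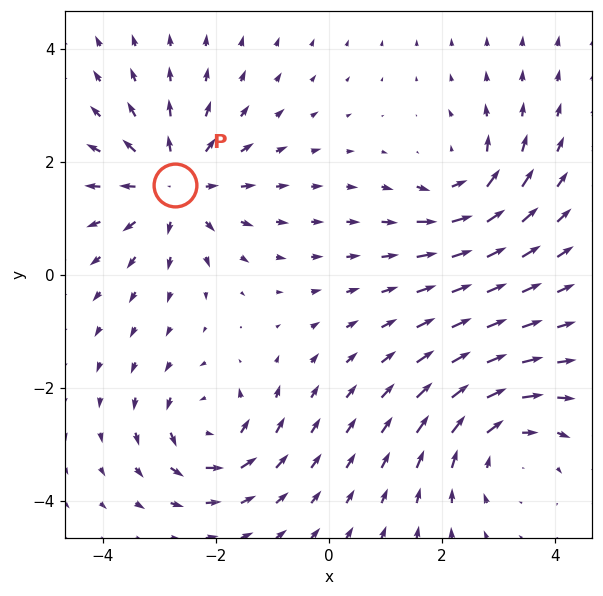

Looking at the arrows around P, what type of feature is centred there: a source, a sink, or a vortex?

source

At P (-2.7, 1.6) the arrows spread outward. Divergence about +4, curl ≈0 — positive divergence with near-zero curl is a source.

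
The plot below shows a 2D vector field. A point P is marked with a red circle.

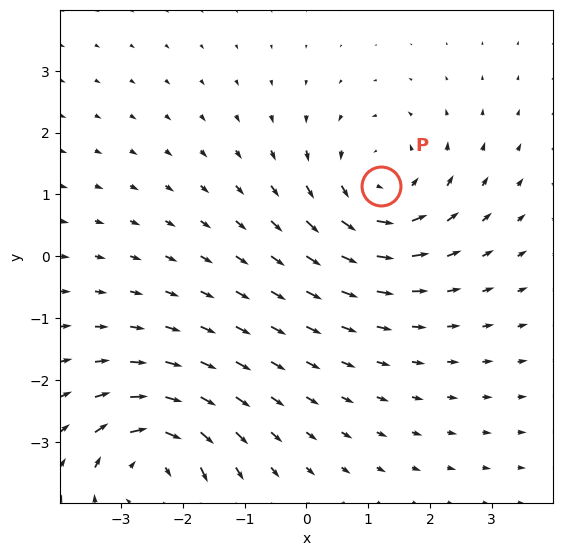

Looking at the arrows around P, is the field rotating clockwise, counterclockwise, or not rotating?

Near P at (1.2, 1.1) the arrows circulate counterclockwise. The curl (z-component) there is about +4; positive curl means counterclockwise rotation.

counterclockwise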